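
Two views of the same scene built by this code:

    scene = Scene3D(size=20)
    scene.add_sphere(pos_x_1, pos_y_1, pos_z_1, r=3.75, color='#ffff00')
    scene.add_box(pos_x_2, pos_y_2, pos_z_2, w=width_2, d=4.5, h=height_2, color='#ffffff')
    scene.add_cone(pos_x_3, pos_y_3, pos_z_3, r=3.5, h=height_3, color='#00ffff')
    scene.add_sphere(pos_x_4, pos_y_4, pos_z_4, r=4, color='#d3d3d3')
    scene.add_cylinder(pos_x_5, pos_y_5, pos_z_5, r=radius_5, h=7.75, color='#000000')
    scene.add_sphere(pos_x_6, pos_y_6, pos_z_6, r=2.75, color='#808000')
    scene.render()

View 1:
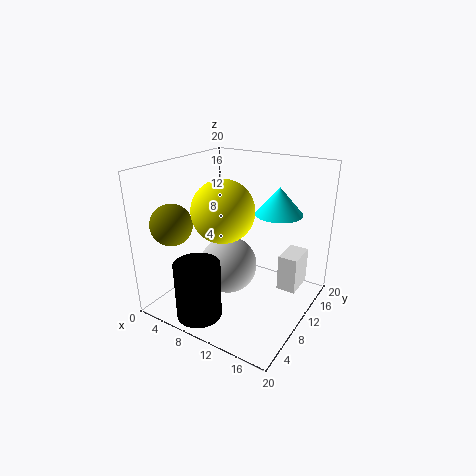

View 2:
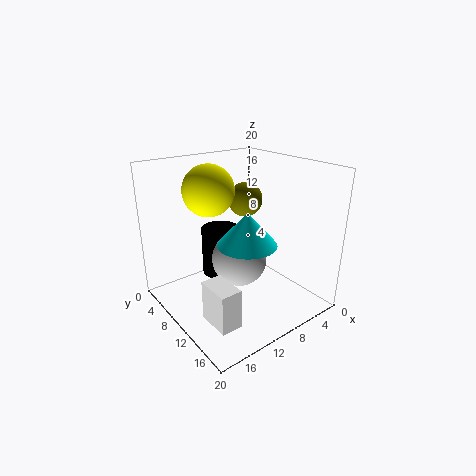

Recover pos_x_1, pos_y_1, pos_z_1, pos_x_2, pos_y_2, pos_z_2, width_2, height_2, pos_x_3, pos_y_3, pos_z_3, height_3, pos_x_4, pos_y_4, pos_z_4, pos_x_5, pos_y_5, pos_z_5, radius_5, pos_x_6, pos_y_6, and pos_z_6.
pos_x_1 = 11.25
pos_y_1 = 4.75
pos_z_1 = 15.75
pos_x_2 = 15
pos_y_2 = 12.75
pos_z_2 = 2
width_2 = 2.75
height_2 = 5.25
pos_x_3 = 13.25
pos_y_3 = 16
pos_z_3 = 12.25
height_3 = 4
pos_x_4 = 9
pos_y_4 = 9
pos_z_4 = 6
pos_x_5 = 8.25
pos_y_5 = 3
pos_z_5 = 1
radius_5 = 3
pos_x_6 = 3.75
pos_y_6 = 3.75
pos_z_6 = 12.75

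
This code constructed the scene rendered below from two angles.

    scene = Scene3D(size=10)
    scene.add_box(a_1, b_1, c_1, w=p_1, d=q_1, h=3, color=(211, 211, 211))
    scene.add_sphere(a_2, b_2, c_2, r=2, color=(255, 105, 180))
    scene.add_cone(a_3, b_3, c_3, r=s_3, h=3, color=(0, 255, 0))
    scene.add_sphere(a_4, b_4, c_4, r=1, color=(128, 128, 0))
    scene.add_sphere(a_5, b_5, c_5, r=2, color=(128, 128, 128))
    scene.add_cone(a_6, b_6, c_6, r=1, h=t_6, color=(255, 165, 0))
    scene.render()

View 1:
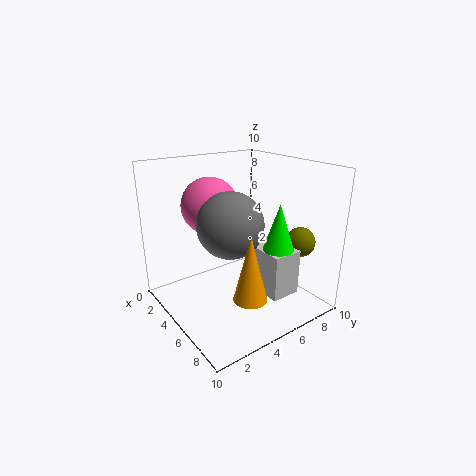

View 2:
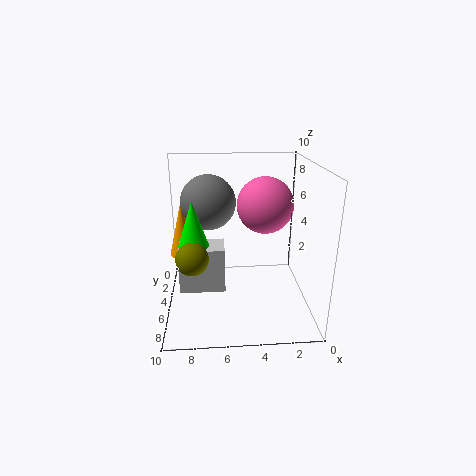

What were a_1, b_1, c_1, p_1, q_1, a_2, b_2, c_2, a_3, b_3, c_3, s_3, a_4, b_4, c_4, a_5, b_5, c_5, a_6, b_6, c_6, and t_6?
a_1 = 6; b_1 = 5; c_1 = 2; p_1 = 3; q_1 = 2; a_2 = 3; b_2 = 4; c_2 = 7; a_3 = 8; b_3 = 6; c_3 = 5; s_3 = 1; a_4 = 8; b_4 = 8; c_4 = 5; a_5 = 7; b_5 = 3; c_5 = 7; a_6 = 9; b_6 = 3; c_6 = 3; t_6 = 4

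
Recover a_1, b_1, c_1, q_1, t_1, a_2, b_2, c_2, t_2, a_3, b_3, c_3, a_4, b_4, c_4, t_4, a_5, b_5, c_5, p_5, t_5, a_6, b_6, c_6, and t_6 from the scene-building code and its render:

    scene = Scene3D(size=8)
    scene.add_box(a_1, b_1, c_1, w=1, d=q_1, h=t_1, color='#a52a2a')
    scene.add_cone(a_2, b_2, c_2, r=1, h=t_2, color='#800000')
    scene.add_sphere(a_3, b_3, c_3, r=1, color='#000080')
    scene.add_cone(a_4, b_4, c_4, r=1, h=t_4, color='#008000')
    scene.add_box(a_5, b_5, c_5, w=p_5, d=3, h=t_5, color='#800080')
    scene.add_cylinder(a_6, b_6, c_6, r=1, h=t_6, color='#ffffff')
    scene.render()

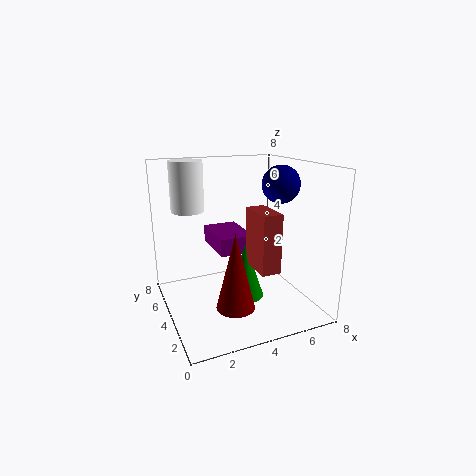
a_1 = 4, b_1 = 1, c_1 = 3, q_1 = 2, t_1 = 3, a_2 = 3, b_2 = 2, c_2 = 1, t_2 = 4, a_3 = 6, b_3 = 3, c_3 = 7, a_4 = 4, b_4 = 3, c_4 = 1, t_4 = 3, a_5 = 3, b_5 = 4, c_5 = 3, p_5 = 2, t_5 = 1, a_6 = 2, b_6 = 7, c_6 = 5, t_6 = 3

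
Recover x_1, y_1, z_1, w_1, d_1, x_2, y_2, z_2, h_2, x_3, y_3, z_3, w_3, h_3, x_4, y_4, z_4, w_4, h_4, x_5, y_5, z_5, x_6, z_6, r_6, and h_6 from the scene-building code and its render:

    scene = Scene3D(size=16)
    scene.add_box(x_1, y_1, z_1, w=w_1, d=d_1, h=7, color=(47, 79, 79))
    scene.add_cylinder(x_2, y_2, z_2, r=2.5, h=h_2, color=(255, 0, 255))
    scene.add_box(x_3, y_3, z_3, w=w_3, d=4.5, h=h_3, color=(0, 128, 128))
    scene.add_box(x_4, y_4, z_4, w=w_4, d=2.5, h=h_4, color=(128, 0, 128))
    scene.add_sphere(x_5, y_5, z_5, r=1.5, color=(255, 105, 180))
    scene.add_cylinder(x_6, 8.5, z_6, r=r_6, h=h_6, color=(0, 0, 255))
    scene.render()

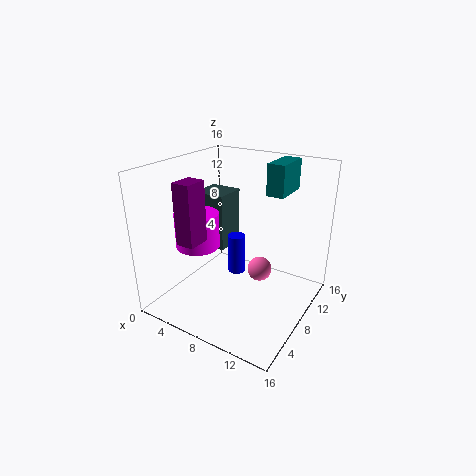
x_1 = 0.5; y_1 = 10; z_1 = 4.5; w_1 = 4; d_1 = 4; x_2 = 3.5; y_2 = 6.5; z_2 = 6.5; h_2 = 4; x_3 = 10; y_3 = 10.5; z_3 = 12.5; w_3 = 2; h_3 = 3.5; x_4 = 4; y_4 = 2.5; z_4 = 8.5; w_4 = 2; h_4 = 6.5; x_5 = 9; y_5 = 11.5; z_5 = 2.5; x_6 = 7.5; z_6 = 3.5; r_6 = 1; h_6 = 4.5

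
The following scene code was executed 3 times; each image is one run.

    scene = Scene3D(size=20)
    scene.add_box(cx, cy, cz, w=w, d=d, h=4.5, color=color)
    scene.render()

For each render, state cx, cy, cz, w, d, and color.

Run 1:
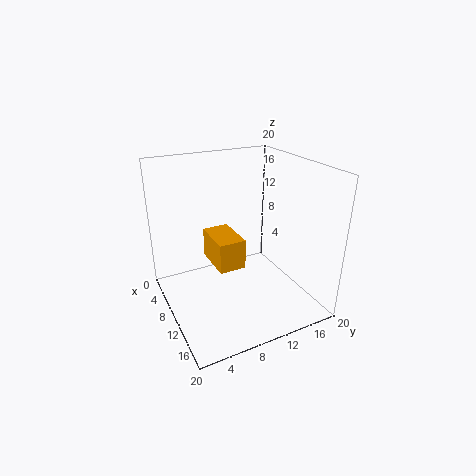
cx = 3
cy = 7.5
cz = 4.5
w = 6.5
d = 4
color = 'orange'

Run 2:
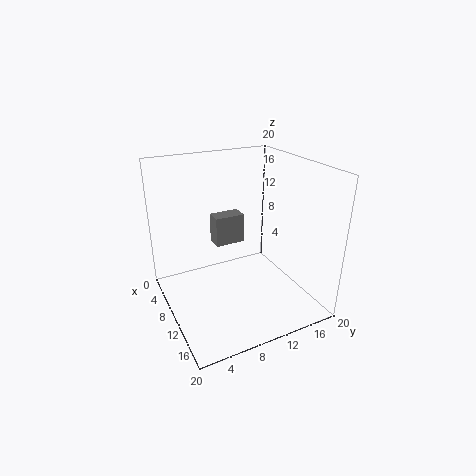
cx = 3.5
cy = 8.5
cz = 7
w = 2.5
d = 4.5
color = 'gray'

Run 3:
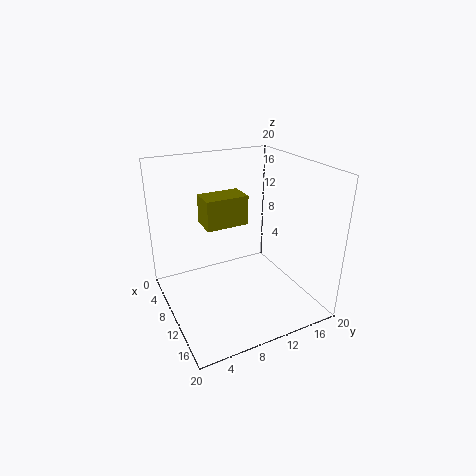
cx = 2.5
cy = 7
cz = 10
w = 4
d = 6.5
color = 'olive'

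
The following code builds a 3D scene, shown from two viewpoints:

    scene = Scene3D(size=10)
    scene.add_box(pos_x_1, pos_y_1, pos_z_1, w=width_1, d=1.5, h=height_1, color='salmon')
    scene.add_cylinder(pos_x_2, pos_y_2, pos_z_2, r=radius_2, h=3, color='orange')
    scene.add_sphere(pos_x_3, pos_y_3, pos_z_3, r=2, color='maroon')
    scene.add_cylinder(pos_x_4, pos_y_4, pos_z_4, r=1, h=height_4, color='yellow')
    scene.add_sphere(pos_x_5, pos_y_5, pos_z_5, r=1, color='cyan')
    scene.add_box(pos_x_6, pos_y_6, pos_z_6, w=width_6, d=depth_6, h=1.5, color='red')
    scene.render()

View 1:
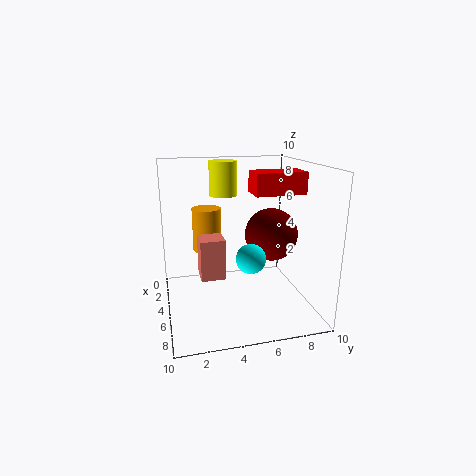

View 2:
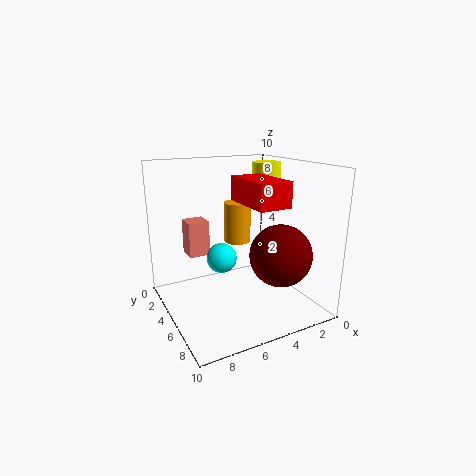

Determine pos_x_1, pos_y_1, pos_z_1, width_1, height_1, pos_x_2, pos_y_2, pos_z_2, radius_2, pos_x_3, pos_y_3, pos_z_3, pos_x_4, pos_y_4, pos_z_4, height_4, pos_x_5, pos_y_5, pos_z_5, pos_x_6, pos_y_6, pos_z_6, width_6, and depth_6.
pos_x_1 = 6.5; pos_y_1 = 2; pos_z_1 = 3.5; width_1 = 1.5; height_1 = 2.5; pos_x_2 = 4; pos_y_2 = 3; pos_z_2 = 4; radius_2 = 1; pos_x_3 = 3.5; pos_y_3 = 8; pos_z_3 = 4.5; pos_x_4 = 2.5; pos_y_4 = 4.5; pos_z_4 = 7.5; height_4 = 2.5; pos_x_5 = 6.5; pos_y_5 = 5.5; pos_z_5 = 4; pos_x_6 = 4; pos_y_6 = 6; pos_z_6 = 8; width_6 = 2; depth_6 = 3.5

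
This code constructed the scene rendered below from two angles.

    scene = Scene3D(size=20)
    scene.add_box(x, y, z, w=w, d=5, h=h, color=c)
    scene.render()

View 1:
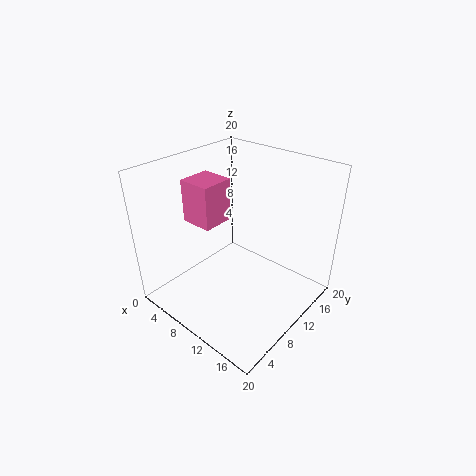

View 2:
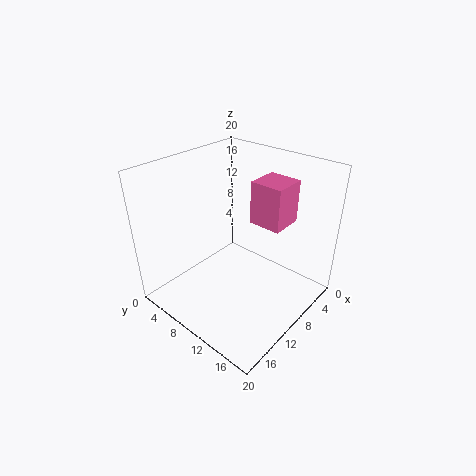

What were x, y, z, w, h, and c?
x = 0.5
y = 8.5
z = 10
w = 5
h = 6.5
c = 'hotpink'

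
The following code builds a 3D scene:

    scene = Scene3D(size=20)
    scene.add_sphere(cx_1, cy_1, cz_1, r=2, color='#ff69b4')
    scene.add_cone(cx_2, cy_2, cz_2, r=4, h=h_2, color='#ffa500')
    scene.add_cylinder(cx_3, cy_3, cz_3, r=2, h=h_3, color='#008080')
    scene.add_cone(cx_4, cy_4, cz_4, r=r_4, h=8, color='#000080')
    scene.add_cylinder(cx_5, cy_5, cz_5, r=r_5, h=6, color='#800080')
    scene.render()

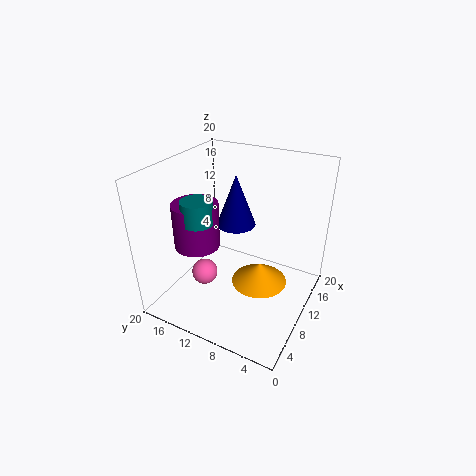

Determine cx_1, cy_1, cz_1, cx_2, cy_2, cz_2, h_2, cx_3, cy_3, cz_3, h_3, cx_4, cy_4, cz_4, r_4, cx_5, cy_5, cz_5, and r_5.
cx_1 = 10
cy_1 = 16
cz_1 = 2
cx_2 = 11
cy_2 = 7
cz_2 = 3
h_2 = 3
cx_3 = 5
cy_3 = 13
cz_3 = 14
h_3 = 3
cx_4 = 15
cy_4 = 13
cz_4 = 9
r_4 = 3
cx_5 = 6
cy_5 = 14
cz_5 = 10
r_5 = 3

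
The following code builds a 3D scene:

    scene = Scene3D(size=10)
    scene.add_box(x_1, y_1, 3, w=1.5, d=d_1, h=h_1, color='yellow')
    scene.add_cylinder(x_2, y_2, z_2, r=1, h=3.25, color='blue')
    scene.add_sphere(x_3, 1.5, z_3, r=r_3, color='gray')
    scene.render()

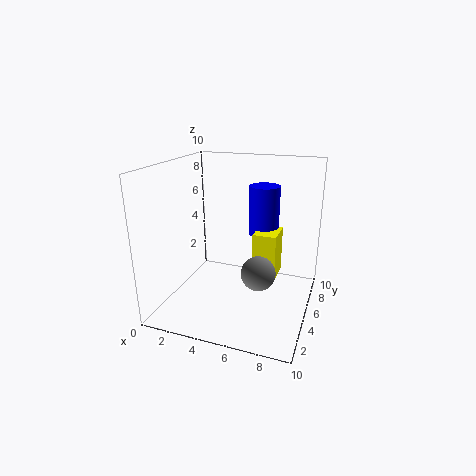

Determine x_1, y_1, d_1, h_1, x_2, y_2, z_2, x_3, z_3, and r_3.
x_1 = 6.5, y_1 = 3.5, d_1 = 2, h_1 = 3, x_2 = 6.75, y_2 = 5.25, z_2 = 5.5, x_3 = 7.5, z_3 = 4.5, r_3 = 1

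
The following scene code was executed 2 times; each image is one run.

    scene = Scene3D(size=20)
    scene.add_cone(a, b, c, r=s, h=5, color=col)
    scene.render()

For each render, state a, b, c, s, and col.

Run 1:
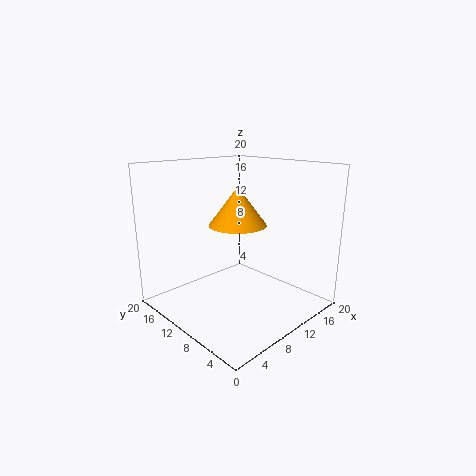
a = 8.5; b = 8.5; c = 12.5; s = 3.75; col = 'orange'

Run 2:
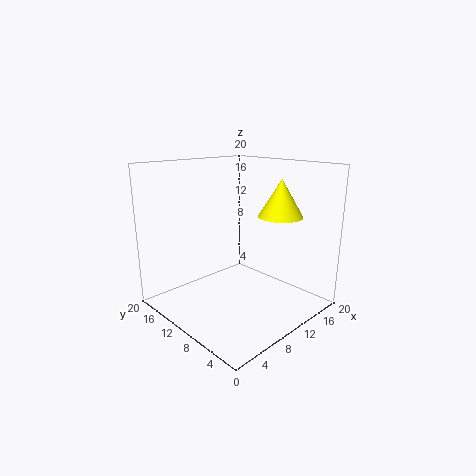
a = 13.5; b = 5.5; c = 13.25; s = 3; col = 'yellow'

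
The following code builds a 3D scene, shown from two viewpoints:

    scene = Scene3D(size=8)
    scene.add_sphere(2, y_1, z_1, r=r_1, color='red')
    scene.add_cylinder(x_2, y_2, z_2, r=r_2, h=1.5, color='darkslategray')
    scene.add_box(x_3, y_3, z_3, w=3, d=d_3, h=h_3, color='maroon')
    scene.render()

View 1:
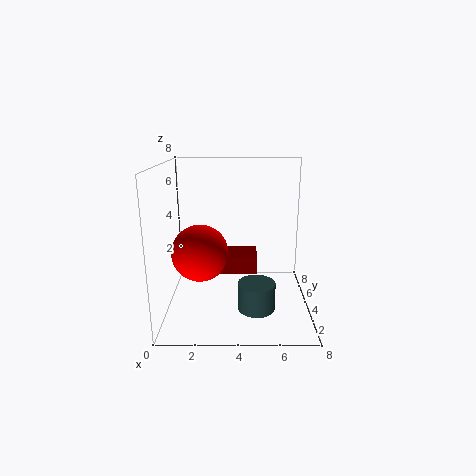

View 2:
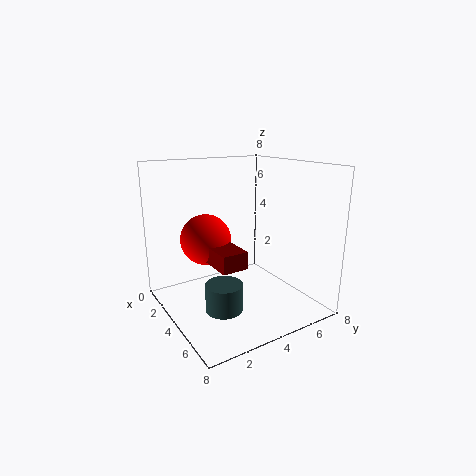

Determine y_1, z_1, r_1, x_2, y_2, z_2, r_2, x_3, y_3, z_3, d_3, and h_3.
y_1 = 3; z_1 = 3.5; r_1 = 1.5; x_2 = 5; y_2 = 2.5; z_2 = 0.5; r_2 = 1; x_3 = 2; y_3 = 2.5; z_3 = 2.5; d_3 = 1.5; h_3 = 1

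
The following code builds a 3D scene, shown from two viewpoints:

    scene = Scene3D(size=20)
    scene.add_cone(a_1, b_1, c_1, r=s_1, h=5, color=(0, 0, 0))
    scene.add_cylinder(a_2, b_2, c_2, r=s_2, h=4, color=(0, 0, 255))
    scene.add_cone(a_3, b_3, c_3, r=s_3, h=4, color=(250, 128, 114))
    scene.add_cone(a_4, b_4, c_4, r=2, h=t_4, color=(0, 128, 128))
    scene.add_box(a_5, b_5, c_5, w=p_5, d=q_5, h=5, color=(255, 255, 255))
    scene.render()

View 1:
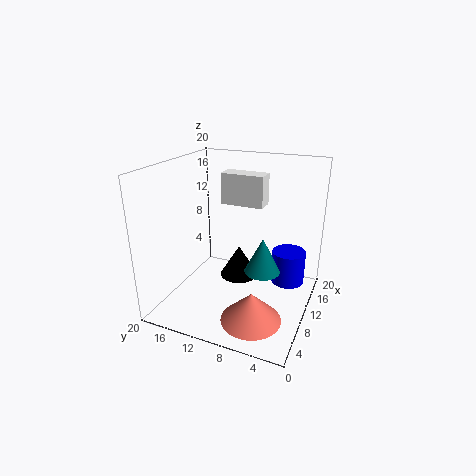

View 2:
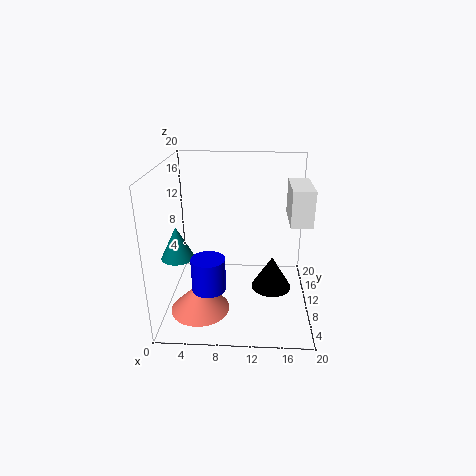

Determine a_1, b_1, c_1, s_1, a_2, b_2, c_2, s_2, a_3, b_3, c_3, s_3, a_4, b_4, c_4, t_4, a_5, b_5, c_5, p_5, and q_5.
a_1 = 15
b_1 = 12
c_1 = 1
s_1 = 3
a_2 = 7
b_2 = 2
c_2 = 7
s_2 = 2
a_3 = 5
b_3 = 6
c_3 = 1
s_3 = 4
a_4 = 3
b_4 = 4
c_4 = 10
t_4 = 4
a_5 = 17
b_5 = 9
c_5 = 12
p_5 = 3
q_5 = 7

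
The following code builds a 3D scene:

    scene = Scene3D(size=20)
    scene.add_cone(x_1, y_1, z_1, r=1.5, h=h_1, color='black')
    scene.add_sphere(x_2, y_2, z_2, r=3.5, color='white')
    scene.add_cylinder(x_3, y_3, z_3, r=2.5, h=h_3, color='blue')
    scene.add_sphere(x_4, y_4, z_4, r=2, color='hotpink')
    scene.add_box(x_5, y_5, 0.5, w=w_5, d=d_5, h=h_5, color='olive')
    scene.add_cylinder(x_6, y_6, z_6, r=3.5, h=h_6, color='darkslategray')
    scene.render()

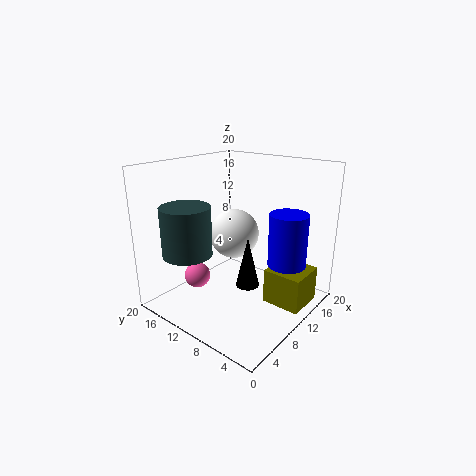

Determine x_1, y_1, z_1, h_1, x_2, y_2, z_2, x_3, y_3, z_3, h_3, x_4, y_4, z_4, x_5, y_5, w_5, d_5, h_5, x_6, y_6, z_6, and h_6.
x_1 = 7; y_1 = 6; z_1 = 5.5; h_1 = 6.5; x_2 = 11; y_2 = 11.5; z_2 = 10; x_3 = 11.5; y_3 = 3; z_3 = 7.5; h_3 = 7; x_4 = 9; y_4 = 17.5; z_4 = 2; x_5 = 11.5; y_5 = 1; w_5 = 5.5; d_5 = 5.5; h_5 = 5; x_6 = 5.5; y_6 = 15.5; z_6 = 7.5; h_6 = 7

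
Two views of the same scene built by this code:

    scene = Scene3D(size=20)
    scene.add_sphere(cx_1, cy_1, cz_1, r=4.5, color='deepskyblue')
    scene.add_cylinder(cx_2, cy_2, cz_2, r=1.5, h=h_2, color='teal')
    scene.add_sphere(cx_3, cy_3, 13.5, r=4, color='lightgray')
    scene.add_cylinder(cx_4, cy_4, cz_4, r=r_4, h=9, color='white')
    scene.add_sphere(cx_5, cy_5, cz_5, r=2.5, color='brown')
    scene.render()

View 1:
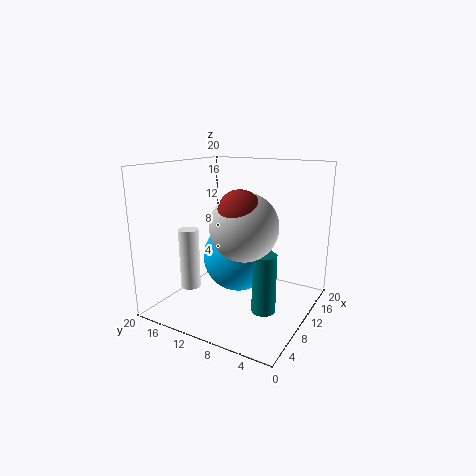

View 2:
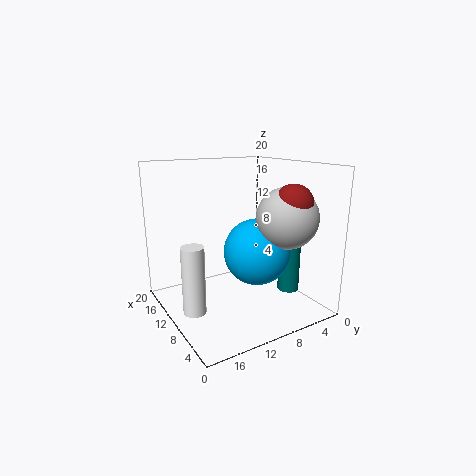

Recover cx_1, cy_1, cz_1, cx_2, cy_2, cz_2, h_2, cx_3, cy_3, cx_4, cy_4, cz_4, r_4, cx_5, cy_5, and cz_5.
cx_1 = 7.5
cy_1 = 8.5
cz_1 = 8.5
cx_2 = 6
cy_2 = 4
cz_2 = 2.5
h_2 = 7.5
cx_3 = 4.5
cy_3 = 6
cx_4 = 8.5
cy_4 = 17.5
cz_4 = 1.5
r_4 = 1.5
cx_5 = 3.5
cy_5 = 6
cz_5 = 15.5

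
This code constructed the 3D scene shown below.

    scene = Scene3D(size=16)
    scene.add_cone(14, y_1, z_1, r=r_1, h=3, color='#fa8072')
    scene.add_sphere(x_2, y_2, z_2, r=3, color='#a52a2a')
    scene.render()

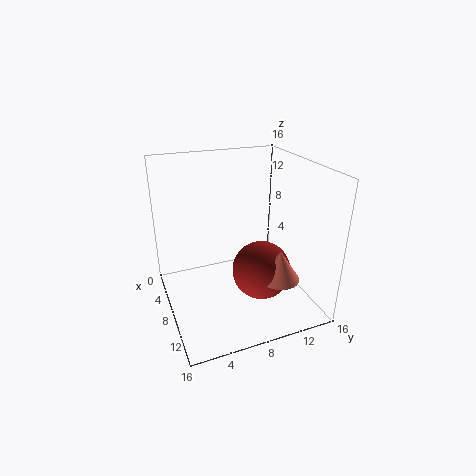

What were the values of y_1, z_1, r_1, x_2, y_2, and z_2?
y_1 = 10; z_1 = 6; r_1 = 2; x_2 = 12; y_2 = 9; z_2 = 6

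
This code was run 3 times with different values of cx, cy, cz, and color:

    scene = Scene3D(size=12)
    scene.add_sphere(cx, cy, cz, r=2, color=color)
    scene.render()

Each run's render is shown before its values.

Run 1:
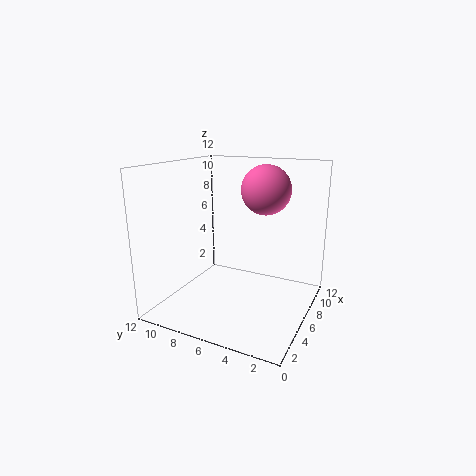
cx = 7; cy = 4; cz = 10; color = 'hotpink'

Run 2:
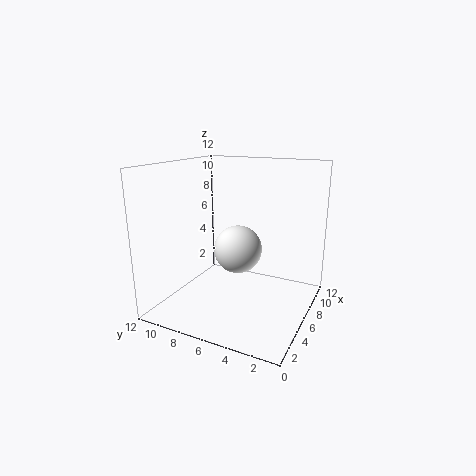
cx = 6; cy = 6; cz = 5; color = 'white'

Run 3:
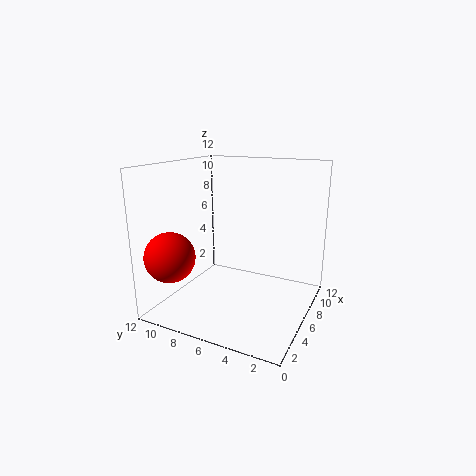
cx = 2; cy = 10; cz = 5; color = 'red'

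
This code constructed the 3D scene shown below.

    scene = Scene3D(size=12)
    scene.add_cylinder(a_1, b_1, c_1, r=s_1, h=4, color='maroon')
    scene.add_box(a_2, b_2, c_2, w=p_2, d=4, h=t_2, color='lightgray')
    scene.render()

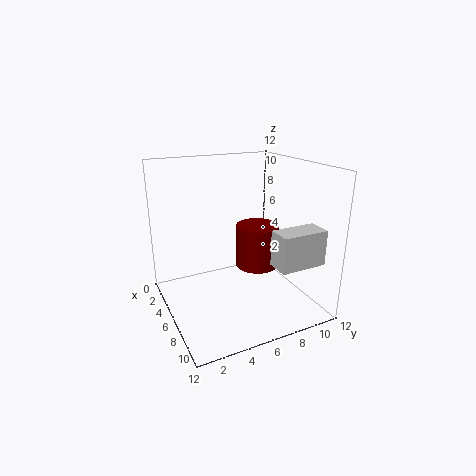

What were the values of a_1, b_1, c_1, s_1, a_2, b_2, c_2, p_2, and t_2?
a_1 = 4, b_1 = 9, c_1 = 2, s_1 = 2, a_2 = 8, b_2 = 8, c_2 = 4, p_2 = 2, t_2 = 3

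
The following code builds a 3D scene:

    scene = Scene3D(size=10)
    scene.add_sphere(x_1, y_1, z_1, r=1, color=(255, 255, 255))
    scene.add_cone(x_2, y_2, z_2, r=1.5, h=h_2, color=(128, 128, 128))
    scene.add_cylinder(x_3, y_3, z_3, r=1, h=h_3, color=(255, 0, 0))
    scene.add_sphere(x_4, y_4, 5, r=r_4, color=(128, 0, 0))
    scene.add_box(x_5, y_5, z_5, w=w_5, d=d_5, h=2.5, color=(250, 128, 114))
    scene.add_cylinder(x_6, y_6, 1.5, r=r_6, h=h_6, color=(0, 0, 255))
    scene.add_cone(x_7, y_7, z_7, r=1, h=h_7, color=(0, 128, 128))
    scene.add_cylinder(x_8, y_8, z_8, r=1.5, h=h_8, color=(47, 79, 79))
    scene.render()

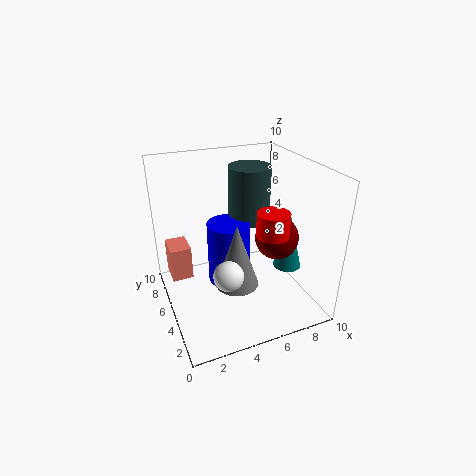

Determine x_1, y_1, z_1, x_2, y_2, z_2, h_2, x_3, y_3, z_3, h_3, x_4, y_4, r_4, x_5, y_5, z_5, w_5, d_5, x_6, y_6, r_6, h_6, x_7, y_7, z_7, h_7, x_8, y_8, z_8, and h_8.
x_1 = 3.5
y_1 = 3
z_1 = 3.5
x_2 = 4.5
y_2 = 4
z_2 = 2
h_2 = 4.5
x_3 = 6
y_3 = 2
z_3 = 6.5
h_3 = 1.5
x_4 = 7.5
y_4 = 4
r_4 = 1.5
x_5 = 0.5
y_5 = 6.5
z_5 = 1.5
w_5 = 1.5
d_5 = 2
x_6 = 4.5
y_6 = 5.5
r_6 = 1.5
h_6 = 4.5
x_7 = 8.5
y_7 = 4
z_7 = 2.5
h_7 = 4
x_8 = 6.5
y_8 = 6.5
z_8 = 5.5
h_8 = 4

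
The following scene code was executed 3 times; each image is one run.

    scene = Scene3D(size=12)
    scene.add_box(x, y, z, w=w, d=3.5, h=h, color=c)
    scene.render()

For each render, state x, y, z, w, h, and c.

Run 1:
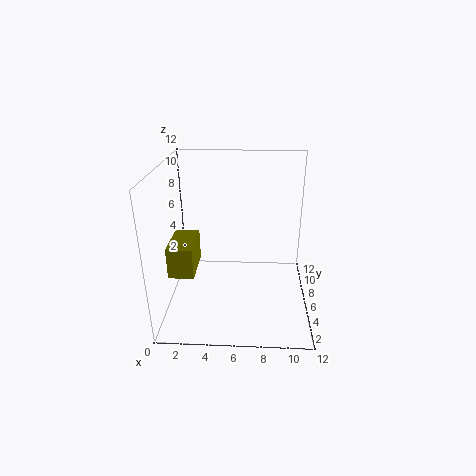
x = 0.75; y = 2.75; z = 4; w = 2; h = 2.5; c = 'olive'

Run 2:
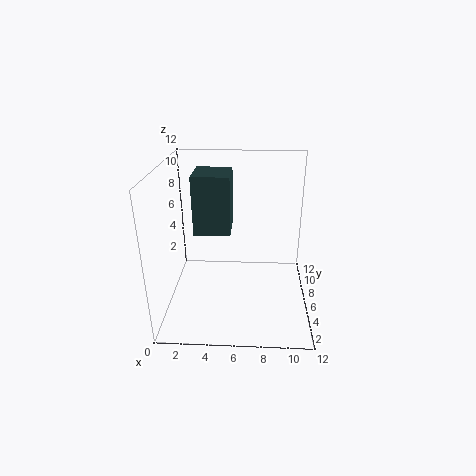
x = 2; y = 7.25; z = 5.5; w = 3.25; h = 5.25; c = 'darkslategray'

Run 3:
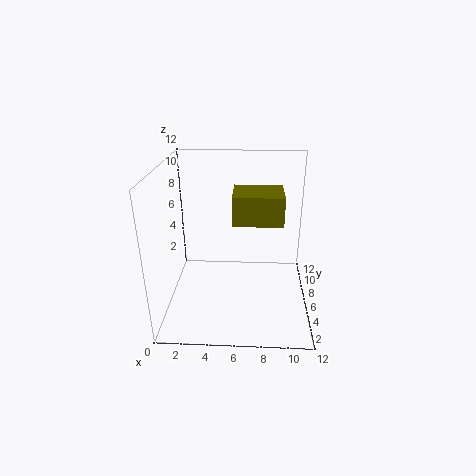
x = 5.5; y = 6; z = 7; w = 4.25; h = 2.5; c = 'olive'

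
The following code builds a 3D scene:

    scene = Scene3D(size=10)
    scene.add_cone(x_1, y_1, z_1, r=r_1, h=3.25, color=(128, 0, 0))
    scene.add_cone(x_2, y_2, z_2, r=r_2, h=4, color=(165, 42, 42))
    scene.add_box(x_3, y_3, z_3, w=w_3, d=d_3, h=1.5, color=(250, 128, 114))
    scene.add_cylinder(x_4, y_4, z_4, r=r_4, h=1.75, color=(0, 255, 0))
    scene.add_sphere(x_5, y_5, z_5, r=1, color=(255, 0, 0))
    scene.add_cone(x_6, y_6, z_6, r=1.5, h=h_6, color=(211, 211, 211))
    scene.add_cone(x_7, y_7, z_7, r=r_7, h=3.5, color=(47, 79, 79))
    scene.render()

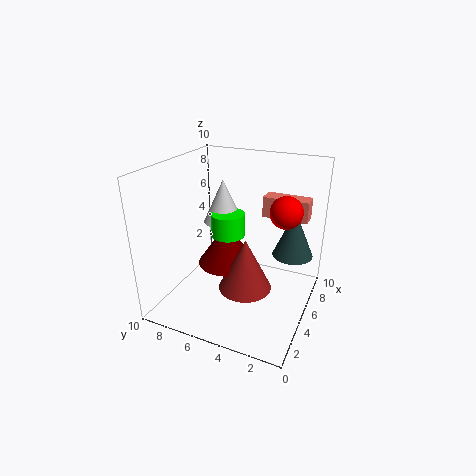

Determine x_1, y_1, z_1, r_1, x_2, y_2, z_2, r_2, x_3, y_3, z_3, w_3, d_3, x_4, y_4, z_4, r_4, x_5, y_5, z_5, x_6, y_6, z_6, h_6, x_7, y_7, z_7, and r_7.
x_1 = 6.75, y_1 = 6.75, z_1 = 1.75, r_1 = 2.25, x_2 = 5.75, y_2 = 4.75, z_2 = 0.5, r_2 = 2, x_3 = 7, y_3 = 0.75, z_3 = 6, w_3 = 1.25, d_3 = 3.25, x_4 = 6.5, y_4 = 6.5, z_4 = 4.25, r_4 = 1.25, x_5 = 4.25, y_5 = 1.5, z_5 = 7.75, x_6 = 7.25, y_6 = 7.25, z_6 = 5, h_6 = 3.25, x_7 = 7.75, y_7 = 1.75, z_7 = 3, r_7 = 1.5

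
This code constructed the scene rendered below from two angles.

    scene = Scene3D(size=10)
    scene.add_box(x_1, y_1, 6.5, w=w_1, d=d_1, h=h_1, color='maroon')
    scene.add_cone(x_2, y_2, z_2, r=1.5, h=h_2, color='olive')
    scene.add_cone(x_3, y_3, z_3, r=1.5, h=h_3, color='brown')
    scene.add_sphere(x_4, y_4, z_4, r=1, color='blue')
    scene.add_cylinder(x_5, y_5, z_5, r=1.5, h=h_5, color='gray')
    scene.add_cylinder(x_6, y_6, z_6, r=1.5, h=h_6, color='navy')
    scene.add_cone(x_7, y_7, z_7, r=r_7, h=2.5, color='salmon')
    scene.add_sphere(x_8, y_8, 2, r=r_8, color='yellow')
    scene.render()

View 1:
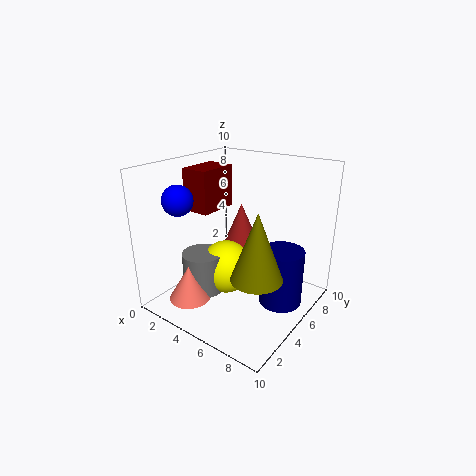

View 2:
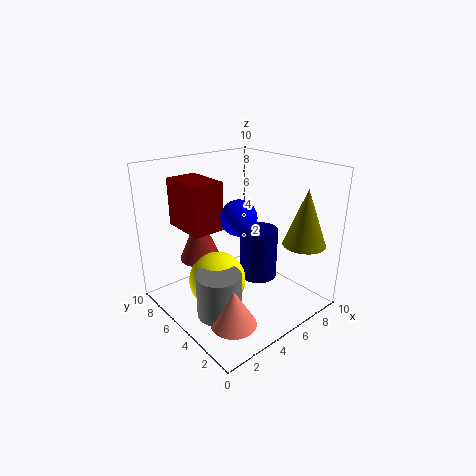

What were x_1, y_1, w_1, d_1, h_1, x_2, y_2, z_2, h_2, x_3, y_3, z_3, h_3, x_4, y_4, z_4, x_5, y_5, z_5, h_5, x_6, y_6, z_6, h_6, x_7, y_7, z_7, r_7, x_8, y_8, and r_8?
x_1 = 1
y_1 = 4
w_1 = 2
d_1 = 3
h_1 = 3
x_2 = 8.5
y_2 = 2
z_2 = 4.5
h_2 = 4
x_3 = 3.5
y_3 = 7.5
z_3 = 3
h_3 = 3.5
x_4 = 2.5
y_4 = 2
z_4 = 8
x_5 = 2.5
y_5 = 4
z_5 = 0.5
h_5 = 3
x_6 = 8
y_6 = 6
z_6 = 0.5
h_6 = 4
x_7 = 2.5
y_7 = 2.5
z_7 = 0.5
r_7 = 1.5
x_8 = 3.5
y_8 = 5.5
r_8 = 2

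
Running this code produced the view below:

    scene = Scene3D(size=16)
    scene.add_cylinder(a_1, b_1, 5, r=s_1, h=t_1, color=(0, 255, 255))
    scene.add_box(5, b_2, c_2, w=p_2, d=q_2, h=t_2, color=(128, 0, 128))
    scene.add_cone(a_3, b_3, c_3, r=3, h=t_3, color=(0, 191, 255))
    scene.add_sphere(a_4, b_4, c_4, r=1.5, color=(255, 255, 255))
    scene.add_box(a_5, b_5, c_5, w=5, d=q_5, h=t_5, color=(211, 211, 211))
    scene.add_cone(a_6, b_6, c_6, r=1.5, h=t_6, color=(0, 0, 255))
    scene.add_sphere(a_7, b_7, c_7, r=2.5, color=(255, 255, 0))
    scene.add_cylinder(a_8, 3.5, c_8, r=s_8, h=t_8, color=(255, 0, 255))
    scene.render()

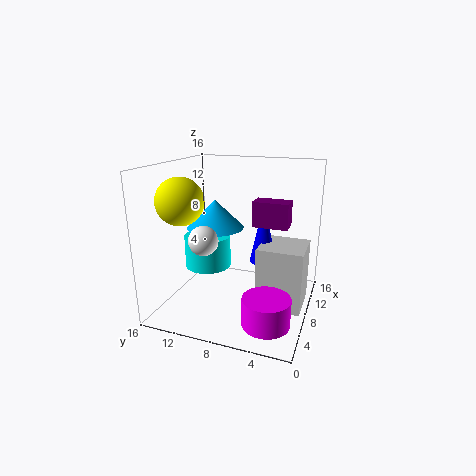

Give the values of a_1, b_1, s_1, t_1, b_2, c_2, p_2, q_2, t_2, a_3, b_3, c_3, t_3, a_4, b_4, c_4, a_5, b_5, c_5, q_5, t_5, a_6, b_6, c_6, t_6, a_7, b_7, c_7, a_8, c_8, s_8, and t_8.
a_1 = 6.5, b_1 = 11, s_1 = 2.5, t_1 = 3.5, b_2 = 2, c_2 = 10.5, p_2 = 2, q_2 = 3.5, t_2 = 2.5, a_3 = 6.5, b_3 = 10, c_3 = 9.5, t_3 = 3, a_4 = 3.5, b_4 = 10, c_4 = 9, a_5 = 6.5, b_5 = 0.5, c_5 = 0.5, q_5 = 5, t_5 = 7, a_6 = 9.5, b_6 = 5.5, c_6 = 5, t_6 = 7, a_7 = 4.5, b_7 = 13, c_7 = 12.5, a_8 = 4, c_8 = 0.5, s_8 = 2.5, t_8 = 3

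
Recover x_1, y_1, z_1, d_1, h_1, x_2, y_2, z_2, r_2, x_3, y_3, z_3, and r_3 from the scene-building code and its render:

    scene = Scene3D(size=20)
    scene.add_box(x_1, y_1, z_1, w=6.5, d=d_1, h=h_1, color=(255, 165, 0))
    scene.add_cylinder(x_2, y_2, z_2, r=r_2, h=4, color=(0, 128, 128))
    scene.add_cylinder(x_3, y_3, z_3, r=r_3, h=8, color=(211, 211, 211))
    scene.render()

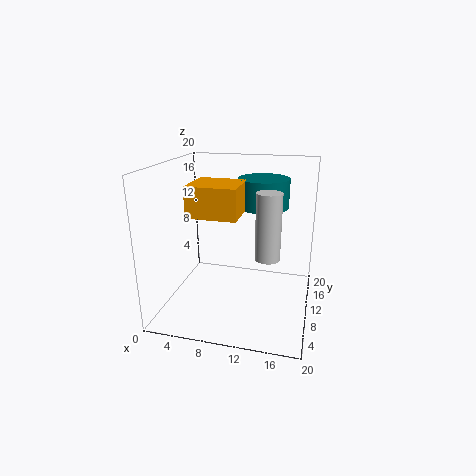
x_1 = 4.5; y_1 = 5; z_1 = 14; d_1 = 6; h_1 = 4; x_2 = 13; y_2 = 12.5; z_2 = 14; r_2 = 3.5; x_3 = 15; y_3 = 4.5; z_3 = 10; r_3 = 1.5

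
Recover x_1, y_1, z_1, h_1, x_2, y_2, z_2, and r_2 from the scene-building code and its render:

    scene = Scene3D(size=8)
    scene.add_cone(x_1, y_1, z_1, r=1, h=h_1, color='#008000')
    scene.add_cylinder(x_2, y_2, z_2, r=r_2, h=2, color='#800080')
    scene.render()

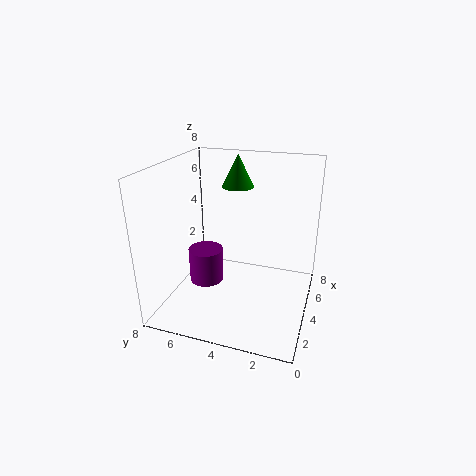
x_1 = 7, y_1 = 5, z_1 = 6, h_1 = 2, x_2 = 4, y_2 = 6, z_2 = 1, r_2 = 1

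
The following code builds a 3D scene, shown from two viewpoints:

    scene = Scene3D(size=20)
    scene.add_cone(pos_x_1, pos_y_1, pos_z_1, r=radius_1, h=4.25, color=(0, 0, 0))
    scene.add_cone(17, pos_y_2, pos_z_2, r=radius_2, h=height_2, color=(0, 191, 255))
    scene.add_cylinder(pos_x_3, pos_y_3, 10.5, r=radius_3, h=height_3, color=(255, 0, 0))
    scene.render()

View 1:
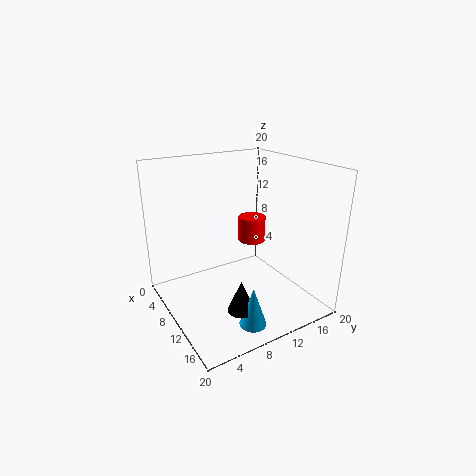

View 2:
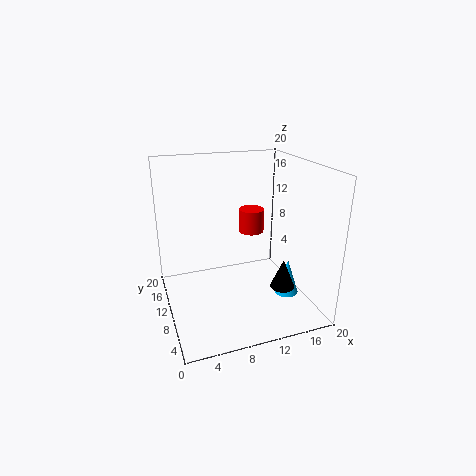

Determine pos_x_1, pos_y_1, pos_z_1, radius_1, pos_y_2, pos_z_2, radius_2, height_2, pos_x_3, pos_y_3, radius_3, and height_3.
pos_x_1 = 15.75, pos_y_1 = 7, pos_z_1 = 2.75, radius_1 = 1.75, pos_y_2 = 8, pos_z_2 = 1, radius_2 = 1.75, height_2 = 5.25, pos_x_3 = 12.25, pos_y_3 = 10.75, radius_3 = 1.75, height_3 = 3.25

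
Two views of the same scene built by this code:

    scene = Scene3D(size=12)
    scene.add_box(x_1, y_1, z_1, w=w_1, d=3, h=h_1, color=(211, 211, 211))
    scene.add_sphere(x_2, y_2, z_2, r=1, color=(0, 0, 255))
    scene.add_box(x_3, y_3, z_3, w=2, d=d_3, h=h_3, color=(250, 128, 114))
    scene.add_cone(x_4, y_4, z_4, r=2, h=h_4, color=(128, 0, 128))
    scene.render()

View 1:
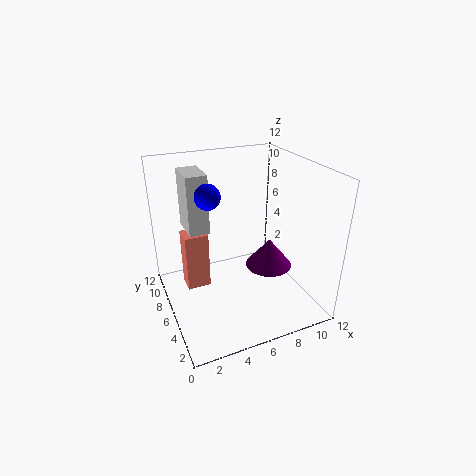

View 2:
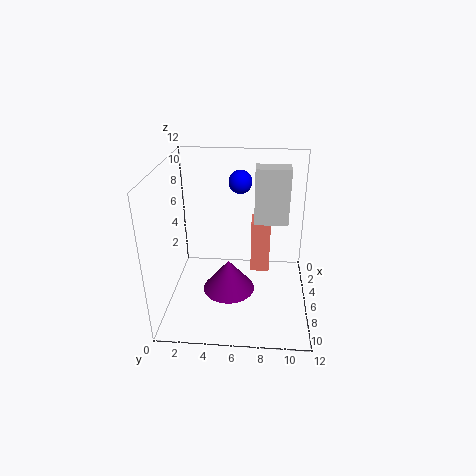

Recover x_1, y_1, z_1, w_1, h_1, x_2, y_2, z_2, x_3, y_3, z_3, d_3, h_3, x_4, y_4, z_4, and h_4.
x_1 = 2.25, y_1 = 7.25, z_1 = 6.25, w_1 = 1.75, h_1 = 5, x_2 = 3.5, y_2 = 6, z_2 = 10, x_3 = 1.75, y_3 = 7, z_3 = 1.25, d_3 = 1.75, h_3 = 5, x_4 = 8.75, y_4 = 5.5, z_4 = 3, h_4 = 2.5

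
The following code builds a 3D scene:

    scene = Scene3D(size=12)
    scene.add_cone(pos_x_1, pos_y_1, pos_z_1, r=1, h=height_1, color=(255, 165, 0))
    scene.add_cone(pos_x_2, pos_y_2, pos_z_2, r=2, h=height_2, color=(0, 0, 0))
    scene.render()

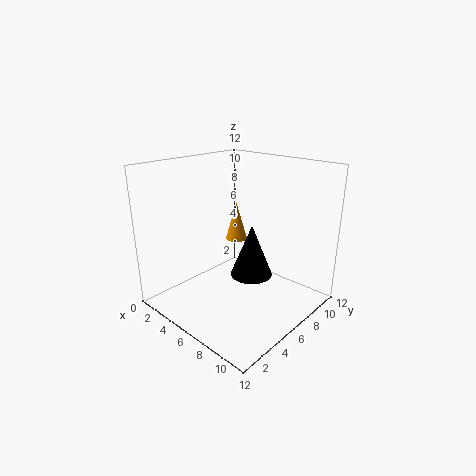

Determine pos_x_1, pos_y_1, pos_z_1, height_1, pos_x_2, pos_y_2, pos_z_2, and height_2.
pos_x_1 = 3.5, pos_y_1 = 8.5, pos_z_1 = 4.5, height_1 = 3.5, pos_x_2 = 5, pos_y_2 = 9, pos_z_2 = 1, height_2 = 5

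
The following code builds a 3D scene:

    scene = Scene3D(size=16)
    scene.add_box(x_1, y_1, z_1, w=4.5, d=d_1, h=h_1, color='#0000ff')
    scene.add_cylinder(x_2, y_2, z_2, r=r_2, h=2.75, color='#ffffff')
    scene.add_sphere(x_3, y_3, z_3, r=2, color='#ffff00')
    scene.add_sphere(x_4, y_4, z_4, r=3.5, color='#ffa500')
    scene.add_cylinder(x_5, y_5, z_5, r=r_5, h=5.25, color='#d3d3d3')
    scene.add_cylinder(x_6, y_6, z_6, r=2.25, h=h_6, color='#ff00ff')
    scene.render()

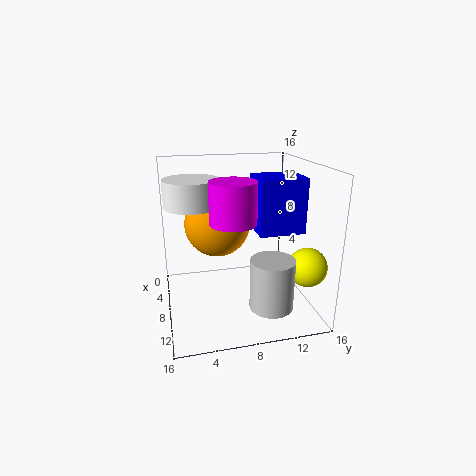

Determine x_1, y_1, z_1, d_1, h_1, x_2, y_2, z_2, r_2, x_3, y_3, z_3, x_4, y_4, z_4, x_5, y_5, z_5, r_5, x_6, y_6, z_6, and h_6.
x_1 = 4.75; y_1 = 10.25; z_1 = 8.25; d_1 = 5.25; h_1 = 6.25; x_2 = 9; y_2 = 3; z_2 = 12.25; r_2 = 2.75; x_3 = 13.25; y_3 = 14; z_3 = 6.25; x_4 = 7.75; y_4 = 5.75; z_4 = 9.75; x_5 = 13.25; y_5 = 10.25; z_5 = 2.25; r_5 = 2.25; x_6 = 12.25; y_6 = 6.5; z_6 = 11.25; h_6 = 4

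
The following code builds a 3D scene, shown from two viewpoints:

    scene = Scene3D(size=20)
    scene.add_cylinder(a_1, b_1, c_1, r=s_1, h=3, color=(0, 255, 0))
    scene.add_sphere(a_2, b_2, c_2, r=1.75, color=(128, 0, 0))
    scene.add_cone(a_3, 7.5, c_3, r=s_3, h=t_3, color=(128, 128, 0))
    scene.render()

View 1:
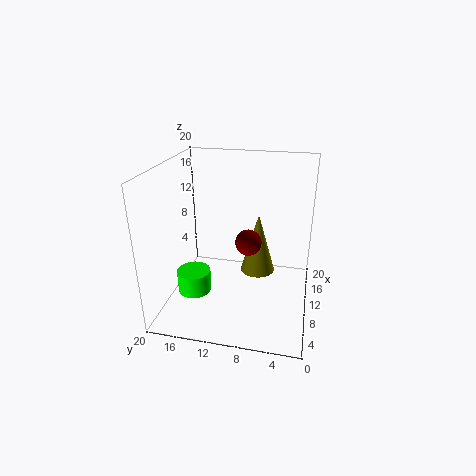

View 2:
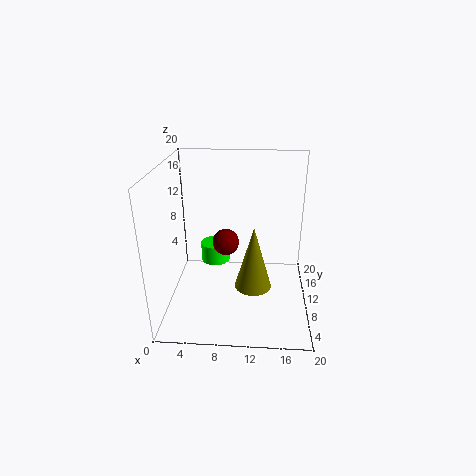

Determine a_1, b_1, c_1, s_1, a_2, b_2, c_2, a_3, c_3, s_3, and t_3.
a_1 = 6; b_1 = 15.25; c_1 = 3.5; s_1 = 2.25; a_2 = 8.5; b_2 = 8.25; c_2 = 10.25; a_3 = 12.25; c_3 = 4; s_3 = 2.5; t_3 = 8.75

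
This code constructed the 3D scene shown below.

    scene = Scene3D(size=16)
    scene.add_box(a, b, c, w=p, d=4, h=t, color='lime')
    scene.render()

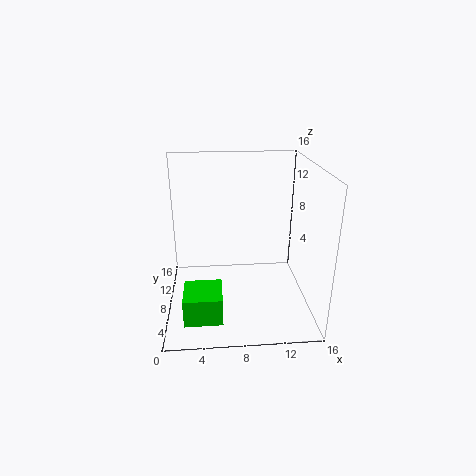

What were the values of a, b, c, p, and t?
a = 2, b = 2, c = 1, p = 4, t = 3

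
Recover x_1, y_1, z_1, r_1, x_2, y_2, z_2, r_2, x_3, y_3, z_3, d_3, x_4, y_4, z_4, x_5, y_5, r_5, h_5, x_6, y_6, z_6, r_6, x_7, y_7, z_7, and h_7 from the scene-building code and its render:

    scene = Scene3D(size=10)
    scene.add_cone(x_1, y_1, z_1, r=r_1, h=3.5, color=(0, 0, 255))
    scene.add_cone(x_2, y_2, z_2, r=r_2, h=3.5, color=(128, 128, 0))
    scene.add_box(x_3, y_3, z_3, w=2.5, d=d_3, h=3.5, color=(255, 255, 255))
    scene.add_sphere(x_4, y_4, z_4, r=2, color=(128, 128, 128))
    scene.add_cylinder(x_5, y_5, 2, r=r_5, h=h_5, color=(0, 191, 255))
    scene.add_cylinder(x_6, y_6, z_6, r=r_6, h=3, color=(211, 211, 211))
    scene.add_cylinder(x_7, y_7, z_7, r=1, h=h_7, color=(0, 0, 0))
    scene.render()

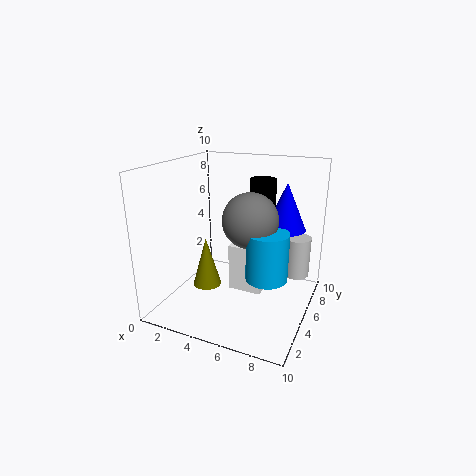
x_1 = 7.5; y_1 = 8; z_1 = 5; r_1 = 1.5; x_2 = 3; y_2 = 4; z_2 = 1.5; r_2 = 1; x_3 = 4; y_3 = 5.5; z_3 = 0.5; d_3 = 2; x_4 = 5.5; y_4 = 6; z_4 = 6; x_5 = 7; y_5 = 5.5; r_5 = 1.5; h_5 = 3.5; x_6 = 8.5; y_6 = 8; z_6 = 1.5; r_6 = 1; x_7 = 5.5; y_7 = 8.5; z_7 = 5.5; h_7 = 3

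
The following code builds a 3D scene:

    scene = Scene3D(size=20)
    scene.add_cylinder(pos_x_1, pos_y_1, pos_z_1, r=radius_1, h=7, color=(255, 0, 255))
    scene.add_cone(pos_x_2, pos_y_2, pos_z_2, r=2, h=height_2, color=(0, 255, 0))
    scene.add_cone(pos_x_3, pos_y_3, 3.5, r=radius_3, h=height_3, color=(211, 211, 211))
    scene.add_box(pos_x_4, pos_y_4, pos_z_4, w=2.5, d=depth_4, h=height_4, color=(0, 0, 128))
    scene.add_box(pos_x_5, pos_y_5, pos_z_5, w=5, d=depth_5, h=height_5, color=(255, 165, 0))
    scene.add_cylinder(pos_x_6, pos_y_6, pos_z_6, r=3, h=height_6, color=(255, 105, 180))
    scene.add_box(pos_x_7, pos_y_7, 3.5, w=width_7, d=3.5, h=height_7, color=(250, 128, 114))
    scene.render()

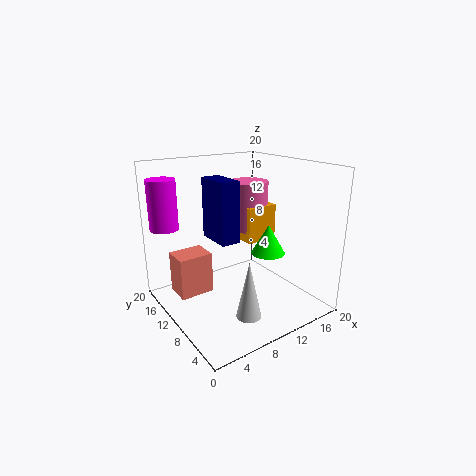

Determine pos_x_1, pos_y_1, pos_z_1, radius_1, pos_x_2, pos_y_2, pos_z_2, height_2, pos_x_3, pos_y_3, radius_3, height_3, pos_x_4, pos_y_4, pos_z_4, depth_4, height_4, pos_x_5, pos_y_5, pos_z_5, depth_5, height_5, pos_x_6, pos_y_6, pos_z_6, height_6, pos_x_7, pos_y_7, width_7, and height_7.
pos_x_1 = 2, pos_y_1 = 16.5, pos_z_1 = 11, radius_1 = 2, pos_x_2 = 9.5, pos_y_2 = 3, pos_z_2 = 10.5, height_2 = 3.5, pos_x_3 = 6, pos_y_3 = 2, radius_3 = 1.5, height_3 = 7, pos_x_4 = 6, pos_y_4 = 7.5, pos_z_4 = 10.5, depth_4 = 5, height_4 = 8, pos_x_5 = 13.5, pos_y_5 = 12, pos_z_5 = 7.5, depth_5 = 4.5, height_5 = 5.5, pos_x_6 = 15.5, pos_y_6 = 15, pos_z_6 = 9, height_6 = 7.5, pos_x_7 = 1, pos_y_7 = 9.5, width_7 = 4.5, height_7 = 5.5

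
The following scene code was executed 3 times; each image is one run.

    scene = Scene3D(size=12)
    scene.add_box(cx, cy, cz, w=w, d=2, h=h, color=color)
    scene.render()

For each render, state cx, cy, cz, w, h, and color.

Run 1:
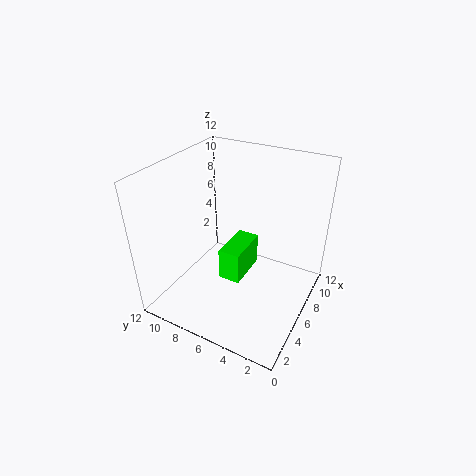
cx = 6, cy = 6, cz = 1, w = 4, h = 3, color = 'lime'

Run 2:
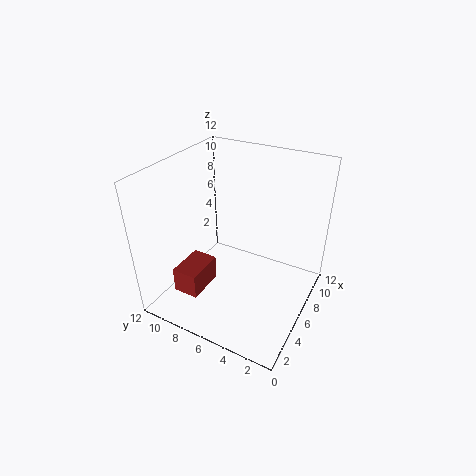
cx = 1, cy = 7, cz = 3, w = 3, h = 2, color = 'brown'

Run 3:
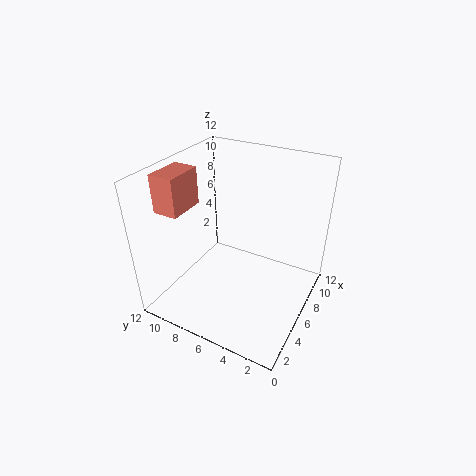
cx = 2, cy = 9, cz = 9, w = 3, h = 3, color = 'salmon'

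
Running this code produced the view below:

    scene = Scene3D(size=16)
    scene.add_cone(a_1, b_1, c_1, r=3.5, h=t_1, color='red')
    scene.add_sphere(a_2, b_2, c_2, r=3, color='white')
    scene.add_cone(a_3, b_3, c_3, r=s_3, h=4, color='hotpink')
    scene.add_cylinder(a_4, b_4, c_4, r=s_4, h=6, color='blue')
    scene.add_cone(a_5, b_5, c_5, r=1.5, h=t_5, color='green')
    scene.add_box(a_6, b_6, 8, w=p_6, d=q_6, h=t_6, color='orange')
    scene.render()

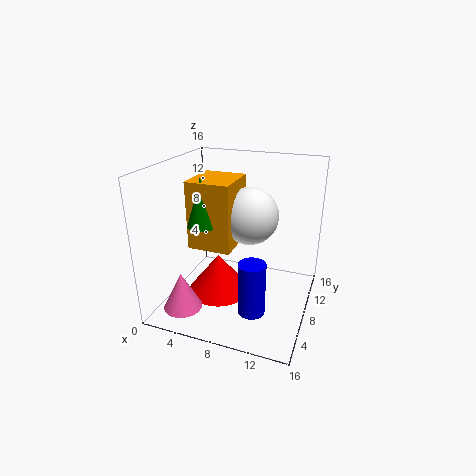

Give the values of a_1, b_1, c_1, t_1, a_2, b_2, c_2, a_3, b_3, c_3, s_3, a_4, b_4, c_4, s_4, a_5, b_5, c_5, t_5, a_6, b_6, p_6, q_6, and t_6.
a_1 = 6; b_1 = 7; c_1 = 1.5; t_1 = 4.5; a_2 = 9.5; b_2 = 7.5; c_2 = 11; a_3 = 4; b_3 = 2; c_3 = 2; s_3 = 2; a_4 = 10.5; b_4 = 5.5; c_4 = 0.5; s_4 = 1.5; a_5 = 5.5; b_5 = 4.5; c_5 = 10.5; t_5 = 5; a_6 = 4; b_6 = 4; p_6 = 4.5; q_6 = 5; t_6 = 7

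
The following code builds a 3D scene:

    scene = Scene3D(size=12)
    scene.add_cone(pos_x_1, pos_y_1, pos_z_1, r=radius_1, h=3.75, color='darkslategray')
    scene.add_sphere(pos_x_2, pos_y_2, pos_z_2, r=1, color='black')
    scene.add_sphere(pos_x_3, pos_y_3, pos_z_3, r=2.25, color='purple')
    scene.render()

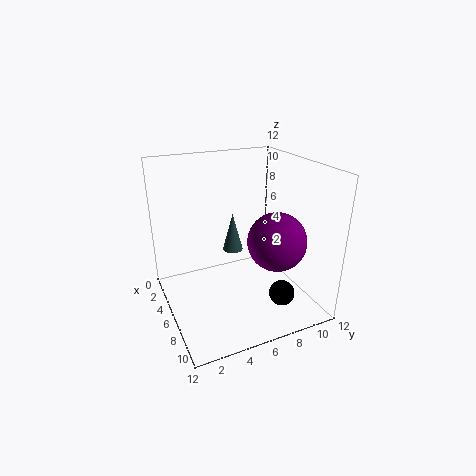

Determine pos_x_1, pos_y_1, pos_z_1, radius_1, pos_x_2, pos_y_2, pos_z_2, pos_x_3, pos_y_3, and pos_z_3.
pos_x_1 = 1.5, pos_y_1 = 7.5, pos_z_1 = 2.5, radius_1 = 1, pos_x_2 = 10, pos_y_2 = 8, pos_z_2 = 2.5, pos_x_3 = 9.25, pos_y_3 = 7.75, pos_z_3 = 6.75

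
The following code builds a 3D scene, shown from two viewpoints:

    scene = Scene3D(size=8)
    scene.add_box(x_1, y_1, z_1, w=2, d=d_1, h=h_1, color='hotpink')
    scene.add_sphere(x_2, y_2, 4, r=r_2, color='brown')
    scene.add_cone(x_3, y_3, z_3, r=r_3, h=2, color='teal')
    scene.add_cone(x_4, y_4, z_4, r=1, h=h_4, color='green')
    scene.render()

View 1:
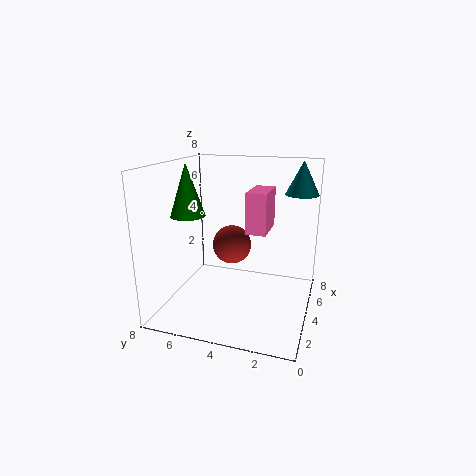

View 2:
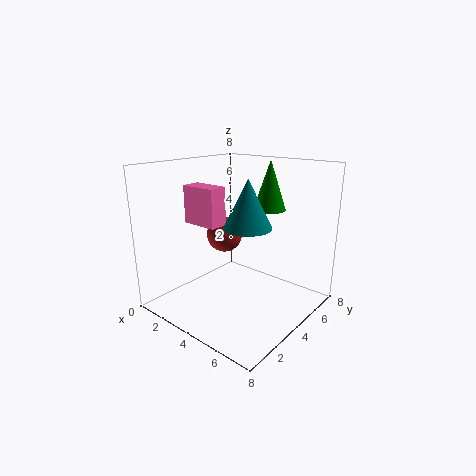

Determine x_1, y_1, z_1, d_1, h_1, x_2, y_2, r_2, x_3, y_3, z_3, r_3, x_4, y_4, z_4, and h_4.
x_1 = 2, y_1 = 2, z_1 = 5, d_1 = 1, h_1 = 2, x_2 = 3, y_2 = 4, r_2 = 1, x_3 = 7, y_3 = 1, z_3 = 6, r_3 = 1, x_4 = 4, y_4 = 7, z_4 = 5, h_4 = 3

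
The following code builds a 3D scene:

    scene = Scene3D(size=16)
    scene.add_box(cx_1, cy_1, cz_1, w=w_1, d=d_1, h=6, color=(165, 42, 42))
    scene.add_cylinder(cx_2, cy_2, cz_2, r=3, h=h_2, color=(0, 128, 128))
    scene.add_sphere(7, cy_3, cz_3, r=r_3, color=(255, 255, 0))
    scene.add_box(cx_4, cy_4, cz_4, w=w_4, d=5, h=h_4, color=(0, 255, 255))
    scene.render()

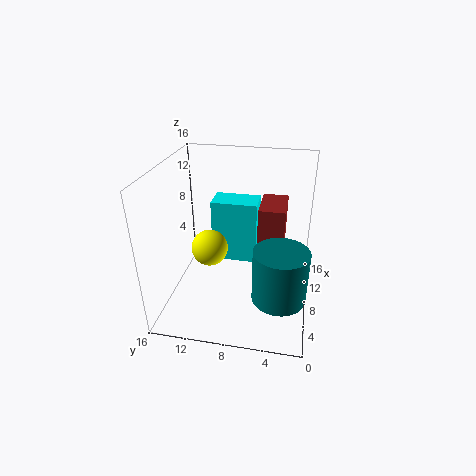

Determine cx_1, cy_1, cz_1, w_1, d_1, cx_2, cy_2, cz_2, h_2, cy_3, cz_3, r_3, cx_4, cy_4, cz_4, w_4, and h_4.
cx_1 = 9; cy_1 = 3; cz_1 = 5; w_1 = 5; d_1 = 3; cx_2 = 6; cy_2 = 3; cz_2 = 2; h_2 = 6; cy_3 = 11; cz_3 = 7; r_3 = 2; cx_4 = 8; cy_4 = 6; cz_4 = 5; w_4 = 3; h_4 = 7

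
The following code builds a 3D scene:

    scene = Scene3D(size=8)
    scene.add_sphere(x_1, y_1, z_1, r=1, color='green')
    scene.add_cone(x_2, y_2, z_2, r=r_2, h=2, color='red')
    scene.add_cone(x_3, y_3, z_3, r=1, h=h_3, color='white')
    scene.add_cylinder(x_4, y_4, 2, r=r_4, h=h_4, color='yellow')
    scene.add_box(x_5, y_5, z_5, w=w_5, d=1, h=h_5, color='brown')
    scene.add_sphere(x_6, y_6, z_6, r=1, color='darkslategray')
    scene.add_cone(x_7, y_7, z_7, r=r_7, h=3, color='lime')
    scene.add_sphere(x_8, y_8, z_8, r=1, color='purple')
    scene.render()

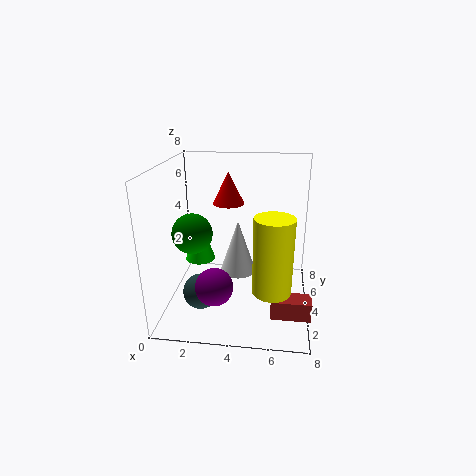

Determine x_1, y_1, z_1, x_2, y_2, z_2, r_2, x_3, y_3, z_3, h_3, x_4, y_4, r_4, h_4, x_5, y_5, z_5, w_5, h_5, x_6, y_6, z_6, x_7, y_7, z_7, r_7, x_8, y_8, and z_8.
x_1 = 2, y_1 = 2, z_1 = 5, x_2 = 3, y_2 = 7, z_2 = 5, r_2 = 1, x_3 = 4, y_3 = 4, z_3 = 2, h_3 = 3, x_4 = 6, y_4 = 2, r_4 = 1, h_4 = 4, x_5 = 6, y_5 = 1, z_5 = 1, w_5 = 2, h_5 = 1, x_6 = 2, y_6 = 3, z_6 = 1, x_7 = 1, y_7 = 7, z_7 = 1, r_7 = 1, x_8 = 3, y_8 = 2, z_8 = 2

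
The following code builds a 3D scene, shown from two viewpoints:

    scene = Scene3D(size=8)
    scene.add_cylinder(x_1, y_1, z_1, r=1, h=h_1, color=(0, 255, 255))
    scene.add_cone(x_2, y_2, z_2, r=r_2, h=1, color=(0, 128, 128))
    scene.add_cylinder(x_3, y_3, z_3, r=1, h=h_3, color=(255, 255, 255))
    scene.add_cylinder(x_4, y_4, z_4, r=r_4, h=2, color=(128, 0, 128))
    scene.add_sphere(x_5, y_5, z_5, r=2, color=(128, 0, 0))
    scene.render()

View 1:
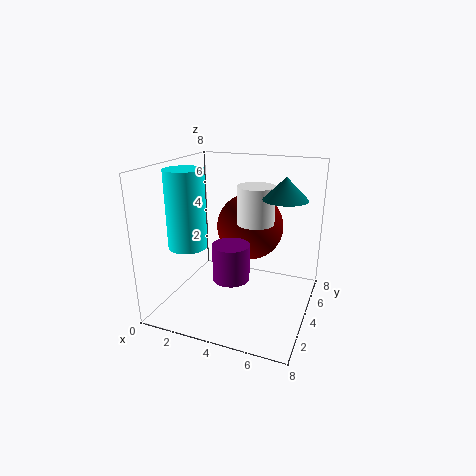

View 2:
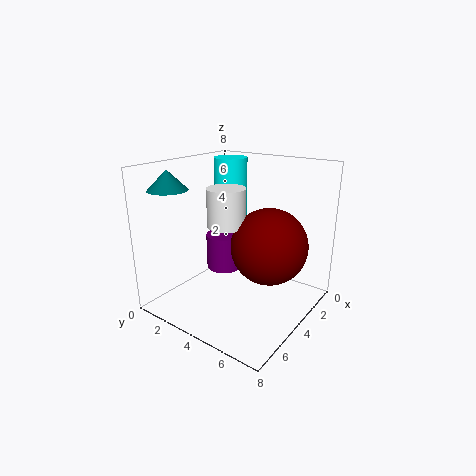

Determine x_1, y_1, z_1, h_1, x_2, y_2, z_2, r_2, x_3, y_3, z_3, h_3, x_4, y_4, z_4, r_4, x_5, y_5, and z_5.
x_1 = 2
y_1 = 2
z_1 = 4
h_1 = 4
x_2 = 7
y_2 = 2
z_2 = 7
r_2 = 1
x_3 = 5
y_3 = 4
z_3 = 5
h_3 = 2
x_4 = 4
y_4 = 3
z_4 = 2
r_4 = 1
x_5 = 4
y_5 = 6
z_5 = 4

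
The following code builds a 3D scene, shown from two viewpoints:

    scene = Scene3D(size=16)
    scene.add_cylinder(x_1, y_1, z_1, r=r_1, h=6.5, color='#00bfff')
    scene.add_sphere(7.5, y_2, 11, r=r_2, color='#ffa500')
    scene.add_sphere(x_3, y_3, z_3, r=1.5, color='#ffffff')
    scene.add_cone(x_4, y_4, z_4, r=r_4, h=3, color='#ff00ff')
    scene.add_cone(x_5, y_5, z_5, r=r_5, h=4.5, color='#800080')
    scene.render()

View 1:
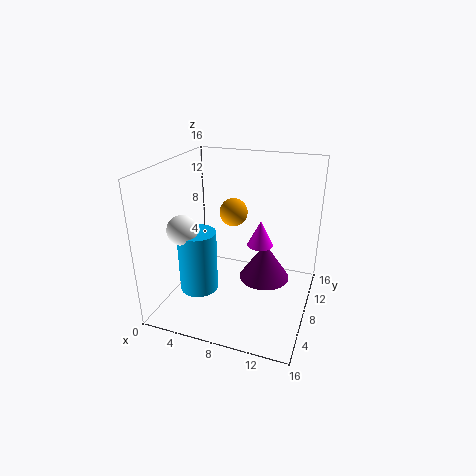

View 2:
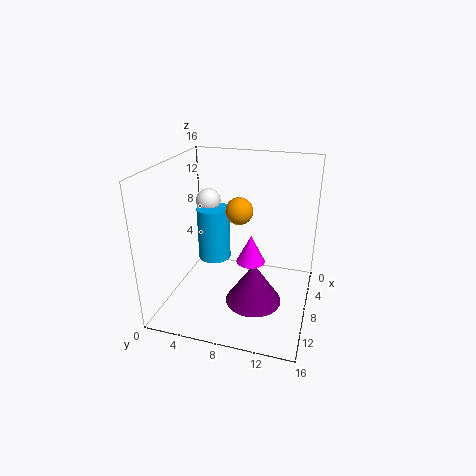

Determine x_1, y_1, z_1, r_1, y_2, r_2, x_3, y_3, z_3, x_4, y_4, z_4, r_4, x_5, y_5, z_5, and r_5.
x_1 = 5
y_1 = 4
z_1 = 3.5
r_1 = 2
y_2 = 8
r_2 = 1.5
x_3 = 4
y_3 = 3
z_3 = 10.5
x_4 = 10
y_4 = 10
z_4 = 6.5
r_4 = 1.5
x_5 = 10.5
y_5 = 10.5
z_5 = 2
r_5 = 3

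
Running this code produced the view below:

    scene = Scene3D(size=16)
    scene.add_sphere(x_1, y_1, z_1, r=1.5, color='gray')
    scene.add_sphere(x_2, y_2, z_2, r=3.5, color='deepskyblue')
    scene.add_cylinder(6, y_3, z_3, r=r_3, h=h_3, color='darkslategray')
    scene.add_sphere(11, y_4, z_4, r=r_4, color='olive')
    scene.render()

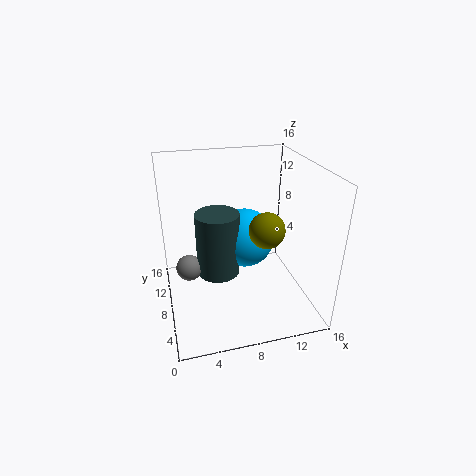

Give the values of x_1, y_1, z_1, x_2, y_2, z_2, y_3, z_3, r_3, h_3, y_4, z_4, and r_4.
x_1 = 2.5; y_1 = 9.5; z_1 = 4; x_2 = 9.5; y_2 = 10.5; z_2 = 6.5; y_3 = 9.5; z_3 = 3; r_3 = 2.5; h_3 = 7.5; y_4 = 7; z_4 = 9; r_4 = 2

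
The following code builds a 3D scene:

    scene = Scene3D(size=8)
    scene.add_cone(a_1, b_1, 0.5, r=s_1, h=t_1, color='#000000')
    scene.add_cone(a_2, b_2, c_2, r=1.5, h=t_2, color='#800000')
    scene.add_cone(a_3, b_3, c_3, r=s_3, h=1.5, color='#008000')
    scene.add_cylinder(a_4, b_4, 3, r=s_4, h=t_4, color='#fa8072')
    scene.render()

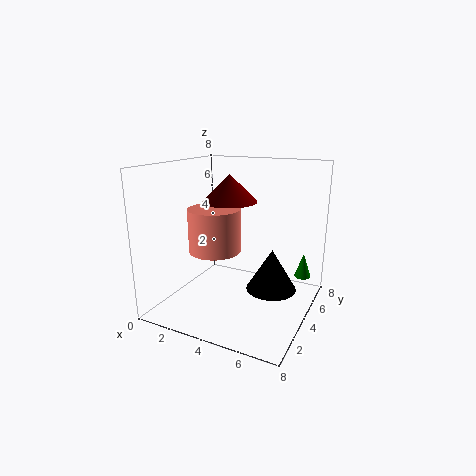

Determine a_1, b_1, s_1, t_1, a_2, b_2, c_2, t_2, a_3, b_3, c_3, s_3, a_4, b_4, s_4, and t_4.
a_1 = 5.5; b_1 = 5.5; s_1 = 1.5; t_1 = 2.5; a_2 = 3.5; b_2 = 4; c_2 = 6; t_2 = 1.5; a_3 = 7; b_3 = 7; c_3 = 1; s_3 = 0.5; a_4 = 2.5; b_4 = 4; s_4 = 1.5; t_4 = 2.5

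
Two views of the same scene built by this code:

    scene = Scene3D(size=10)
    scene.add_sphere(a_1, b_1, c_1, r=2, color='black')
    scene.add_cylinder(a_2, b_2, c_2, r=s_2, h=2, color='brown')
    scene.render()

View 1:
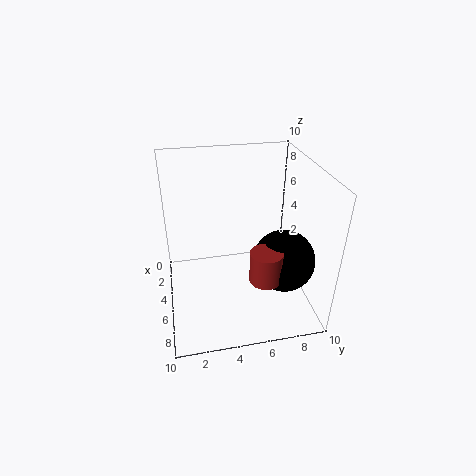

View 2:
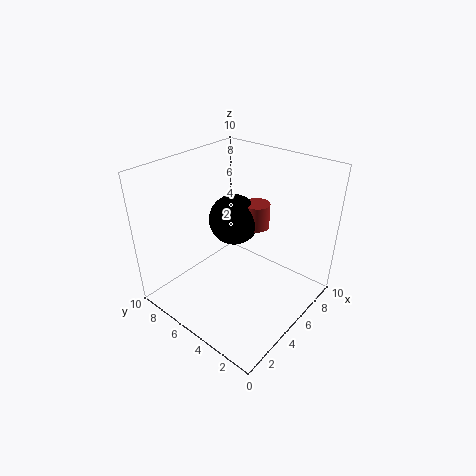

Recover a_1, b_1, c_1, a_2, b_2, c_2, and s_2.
a_1 = 7.5
b_1 = 7.5
c_1 = 4.5
a_2 = 8.5
b_2 = 6
c_2 = 4
s_2 = 1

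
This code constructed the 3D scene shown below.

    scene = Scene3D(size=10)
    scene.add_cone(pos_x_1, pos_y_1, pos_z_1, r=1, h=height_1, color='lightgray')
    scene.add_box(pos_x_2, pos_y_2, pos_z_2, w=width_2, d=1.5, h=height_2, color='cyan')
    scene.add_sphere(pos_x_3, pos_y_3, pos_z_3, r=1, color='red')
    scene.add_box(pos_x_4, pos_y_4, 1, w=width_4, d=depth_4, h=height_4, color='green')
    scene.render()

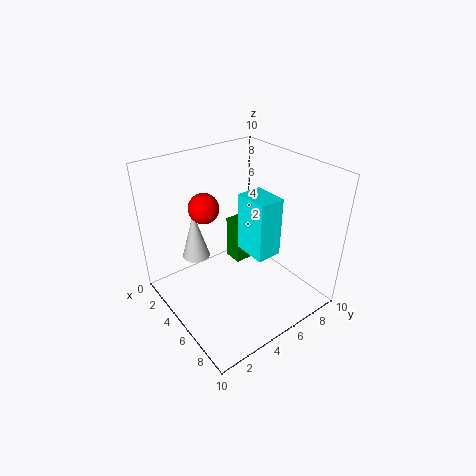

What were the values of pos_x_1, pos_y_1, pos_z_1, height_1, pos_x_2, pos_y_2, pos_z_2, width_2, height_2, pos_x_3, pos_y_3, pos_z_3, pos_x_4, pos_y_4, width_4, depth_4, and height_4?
pos_x_1 = 2.5; pos_y_1 = 3; pos_z_1 = 3; height_1 = 3.5; pos_x_2 = 7; pos_y_2 = 3.5; pos_z_2 = 6; width_2 = 2; height_2 = 3.5; pos_x_3 = 4; pos_y_3 = 3; pos_z_3 = 7.5; pos_x_4 = 1.5; pos_y_4 = 6.5; width_4 = 1.5; depth_4 = 2.5; height_4 = 3.5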